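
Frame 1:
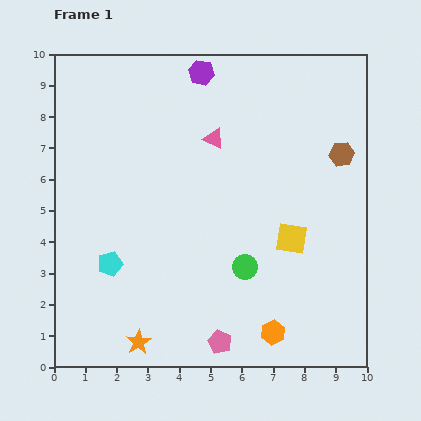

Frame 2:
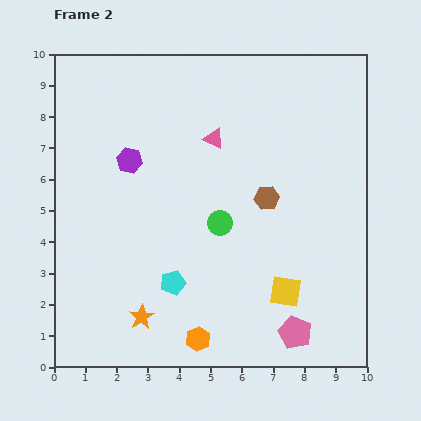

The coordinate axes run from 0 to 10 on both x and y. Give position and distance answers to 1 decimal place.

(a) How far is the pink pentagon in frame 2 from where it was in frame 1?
2.4

The pink pentagon moved from (5.3, 0.8) to (7.7, 1.1), a distance of √(2.4² + 0.3²) ≈ 2.4.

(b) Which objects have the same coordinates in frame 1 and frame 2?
the pink triangle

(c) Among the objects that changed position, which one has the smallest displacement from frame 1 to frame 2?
the orange star

(moved 0.8)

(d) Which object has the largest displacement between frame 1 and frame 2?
the purple hexagon

(moved 3.6; next 2.8)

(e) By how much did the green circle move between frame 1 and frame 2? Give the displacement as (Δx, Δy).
(-0.8, 1.4)

The green circle was at (6.1, 3.2) in frame 1 and (5.3, 4.6) in frame 2.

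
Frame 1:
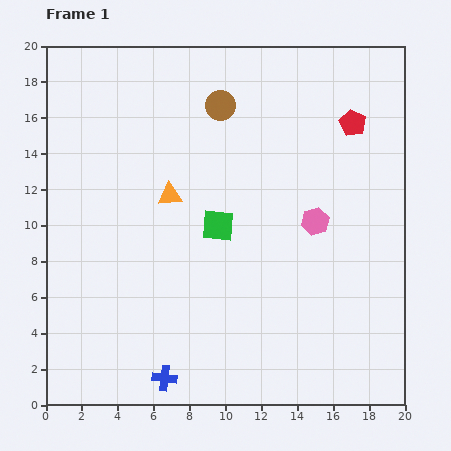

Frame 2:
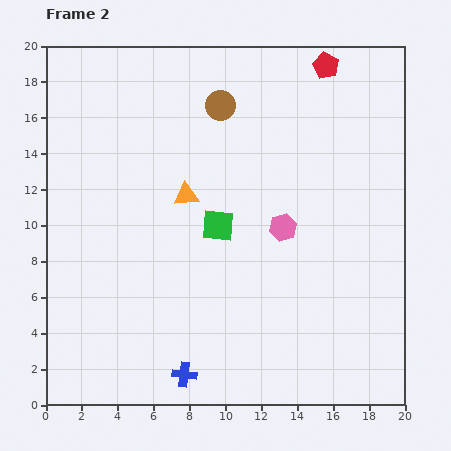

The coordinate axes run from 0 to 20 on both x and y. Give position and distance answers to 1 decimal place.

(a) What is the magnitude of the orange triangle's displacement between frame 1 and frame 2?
0.9

The orange triangle moved from (6.9, 11.7) to (7.8, 11.7), a distance of √(0.9² + 0.0²) ≈ 0.9.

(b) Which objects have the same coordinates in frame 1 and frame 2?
the brown circle, the green square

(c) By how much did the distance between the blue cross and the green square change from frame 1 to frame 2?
-0.5

Distance in frame 1: 9.0. Distance in frame 2: 8.5.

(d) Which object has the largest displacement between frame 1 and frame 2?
the red pentagon

(moved 3.5; next 1.8)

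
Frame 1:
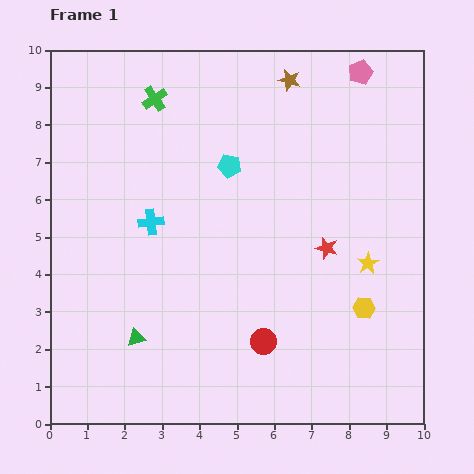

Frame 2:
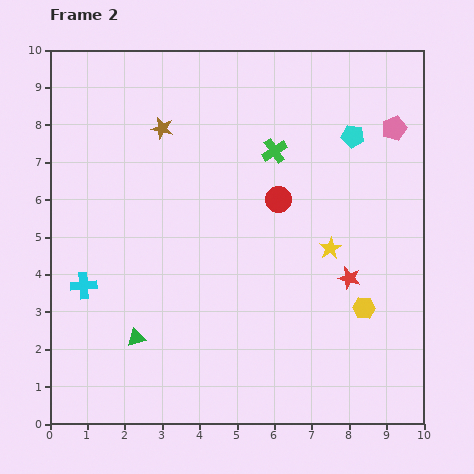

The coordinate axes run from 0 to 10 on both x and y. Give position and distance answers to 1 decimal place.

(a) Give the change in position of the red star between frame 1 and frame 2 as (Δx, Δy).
(0.6, -0.8)

The red star was at (7.4, 4.7) in frame 1 and (8.0, 3.9) in frame 2.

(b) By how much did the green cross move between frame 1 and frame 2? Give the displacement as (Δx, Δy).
(3.2, -1.4)

The green cross was at (2.8, 8.7) in frame 1 and (6.0, 7.3) in frame 2.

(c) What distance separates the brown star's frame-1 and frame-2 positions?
3.6

The brown star moved from (6.4, 9.2) to (3.0, 7.9), a distance of √(3.4² + 1.3²) ≈ 3.6.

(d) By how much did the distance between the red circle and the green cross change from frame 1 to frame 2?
-5.8

Distance in frame 1: 7.1. Distance in frame 2: 1.3.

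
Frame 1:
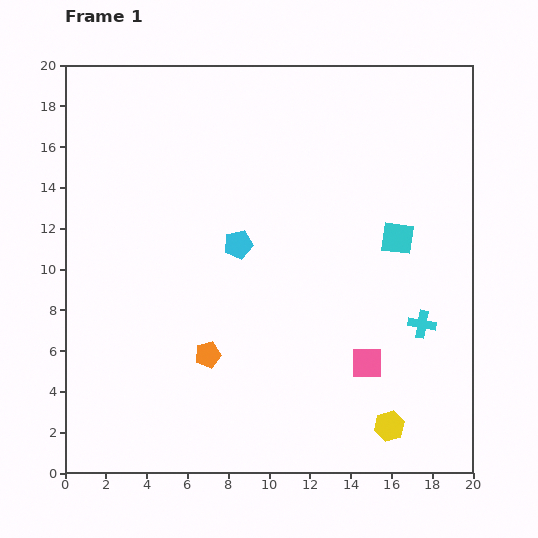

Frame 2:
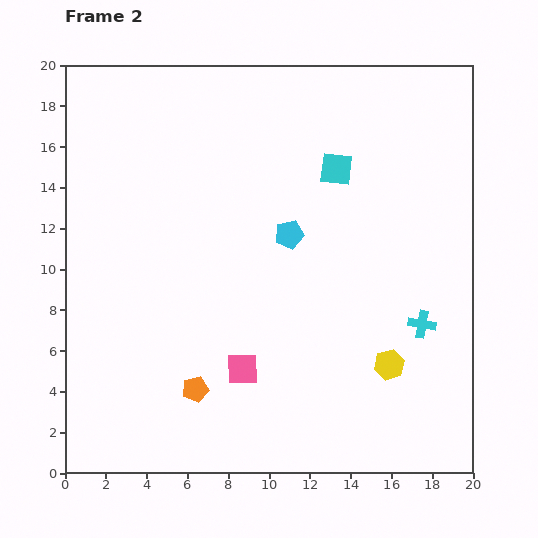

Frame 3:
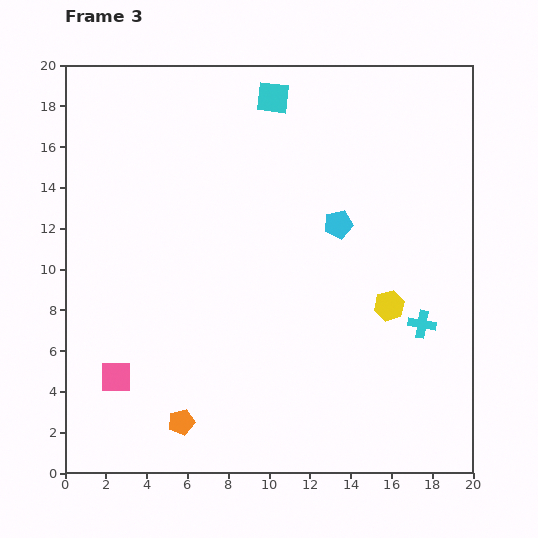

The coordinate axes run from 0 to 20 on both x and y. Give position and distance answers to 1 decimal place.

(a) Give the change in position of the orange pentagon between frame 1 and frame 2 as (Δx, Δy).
(-0.6, -1.7)

The orange pentagon was at (7.0, 5.8) in frame 1 and (6.4, 4.1) in frame 2.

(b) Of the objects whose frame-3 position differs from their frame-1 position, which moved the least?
the orange pentagon

(moved 3.5)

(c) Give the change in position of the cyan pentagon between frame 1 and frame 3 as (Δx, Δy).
(4.9, 1.0)

The cyan pentagon was at (8.5, 11.2) in frame 1 and (13.4, 12.2) in frame 3.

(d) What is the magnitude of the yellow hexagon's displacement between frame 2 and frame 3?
2.9

The yellow hexagon moved from (15.9, 5.3) to (15.9, 8.2), a distance of √(0.0² + 2.9²) ≈ 2.9.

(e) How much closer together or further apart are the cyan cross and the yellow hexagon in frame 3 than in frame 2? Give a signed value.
-0.8

Distance in frame 2: 2.6. Distance in frame 3: 1.8.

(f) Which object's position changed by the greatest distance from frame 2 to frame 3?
the pink square

(moved 6.2; next 4.7)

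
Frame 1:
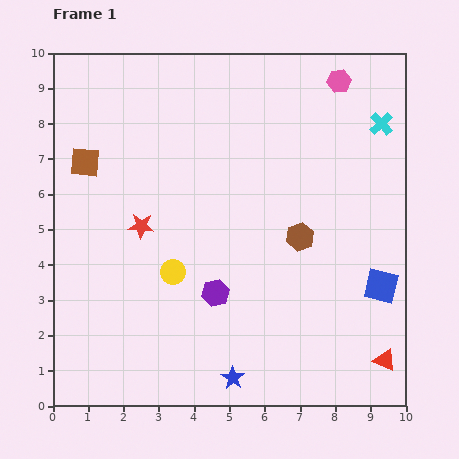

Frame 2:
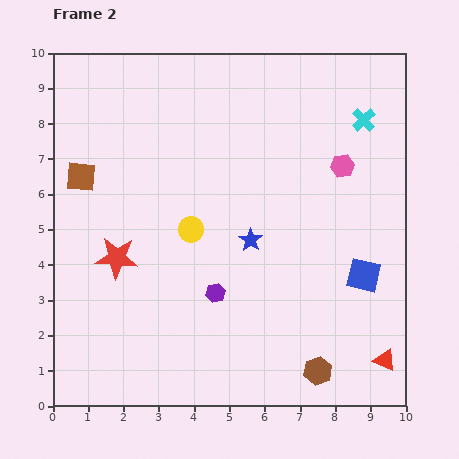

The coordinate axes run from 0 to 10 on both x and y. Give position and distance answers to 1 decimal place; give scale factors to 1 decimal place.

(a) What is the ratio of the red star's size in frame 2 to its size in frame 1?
1.7×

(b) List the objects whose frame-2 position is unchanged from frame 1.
the red triangle, the purple hexagon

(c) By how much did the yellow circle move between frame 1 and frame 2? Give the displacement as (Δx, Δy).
(0.5, 1.2)

The yellow circle was at (3.4, 3.8) in frame 1 and (3.9, 5.0) in frame 2.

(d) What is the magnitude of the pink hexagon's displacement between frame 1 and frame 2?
2.4

The pink hexagon moved from (8.1, 9.2) to (8.2, 6.8), a distance of √(0.1² + 2.4²) ≈ 2.4.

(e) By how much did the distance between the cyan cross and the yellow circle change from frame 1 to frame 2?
-1.4

Distance in frame 1: 7.2. Distance in frame 2: 5.8.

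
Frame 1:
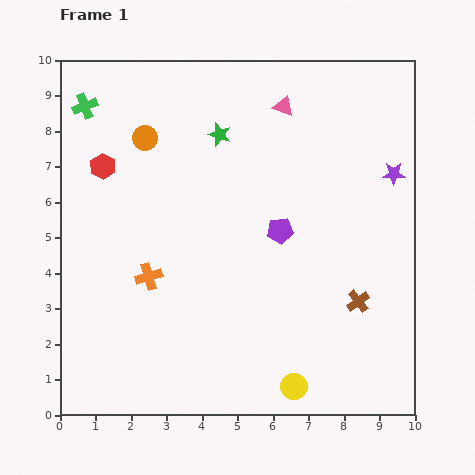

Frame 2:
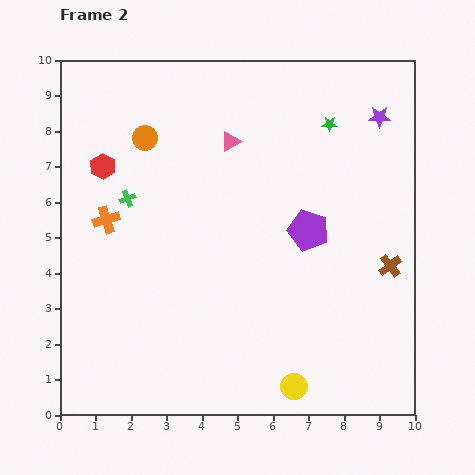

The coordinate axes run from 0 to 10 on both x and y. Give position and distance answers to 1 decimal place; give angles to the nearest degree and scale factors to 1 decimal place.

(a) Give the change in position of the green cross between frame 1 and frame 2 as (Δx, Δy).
(1.2, -2.6)

The green cross was at (0.7, 8.7) in frame 1 and (1.9, 6.1) in frame 2.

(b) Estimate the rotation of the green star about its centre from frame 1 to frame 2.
16° counter-clockwise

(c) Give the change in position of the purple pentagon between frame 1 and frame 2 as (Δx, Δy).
(0.8, 0.0)

The purple pentagon was at (6.2, 5.2) in frame 1 and (7.0, 5.2) in frame 2.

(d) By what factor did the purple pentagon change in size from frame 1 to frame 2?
1.5×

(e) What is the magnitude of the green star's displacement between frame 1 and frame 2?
3.1

The green star moved from (4.5, 7.9) to (7.6, 8.2), a distance of √(3.1² + 0.3²) ≈ 3.1.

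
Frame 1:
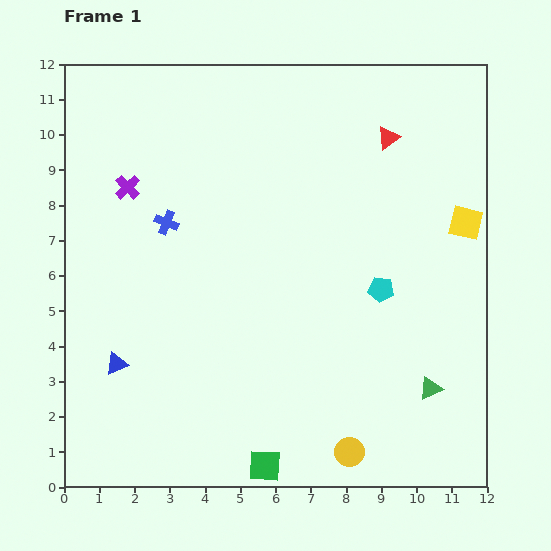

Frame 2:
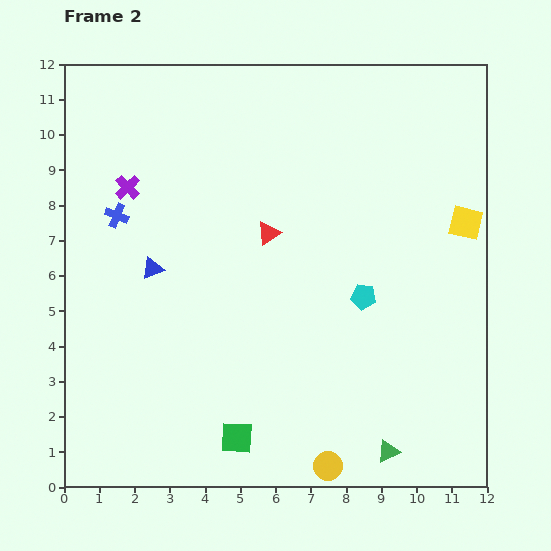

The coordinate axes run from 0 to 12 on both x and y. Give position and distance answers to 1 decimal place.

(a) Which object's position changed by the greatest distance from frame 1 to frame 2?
the red triangle

(moved 4.3; next 2.9)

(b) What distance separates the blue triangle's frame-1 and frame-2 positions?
2.9

The blue triangle moved from (1.5, 3.5) to (2.5, 6.2), a distance of √(1.0² + 2.7²) ≈ 2.9.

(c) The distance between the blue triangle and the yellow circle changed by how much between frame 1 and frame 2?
+0.4

Distance in frame 1: 7.1. Distance in frame 2: 7.5.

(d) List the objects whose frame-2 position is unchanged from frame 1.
the purple cross, the yellow square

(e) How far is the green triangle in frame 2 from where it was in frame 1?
2.2

The green triangle moved from (10.4, 2.8) to (9.2, 1.0), a distance of √(1.2² + 1.8²) ≈ 2.2.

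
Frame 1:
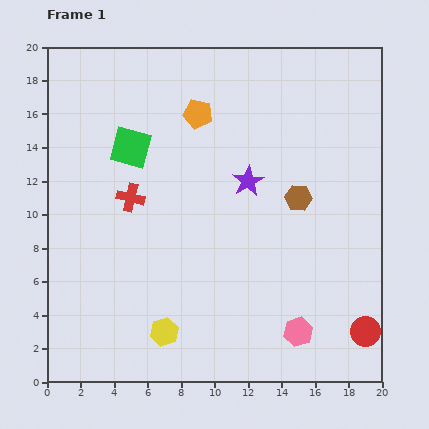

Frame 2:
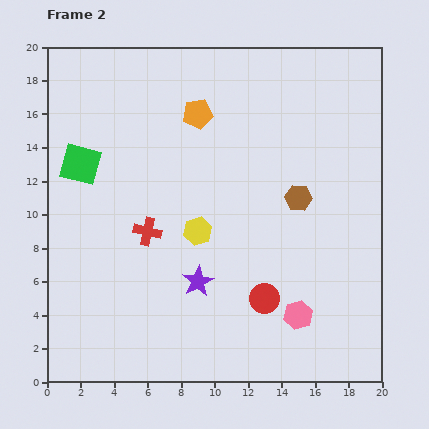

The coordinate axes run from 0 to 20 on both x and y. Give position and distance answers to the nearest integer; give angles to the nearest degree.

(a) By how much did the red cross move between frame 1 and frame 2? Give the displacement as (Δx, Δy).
(1, -2)

The red cross was at (5, 11) in frame 1 and (6, 9) in frame 2.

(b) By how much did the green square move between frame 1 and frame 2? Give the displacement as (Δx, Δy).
(-3, -1)

The green square was at (5, 14) in frame 1 and (2, 13) in frame 2.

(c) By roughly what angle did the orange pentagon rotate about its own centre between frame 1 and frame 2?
22° counter-clockwise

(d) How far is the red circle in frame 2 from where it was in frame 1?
6

The red circle moved from (19, 3) to (13, 5), a distance of √(6² + 2²) ≈ 6.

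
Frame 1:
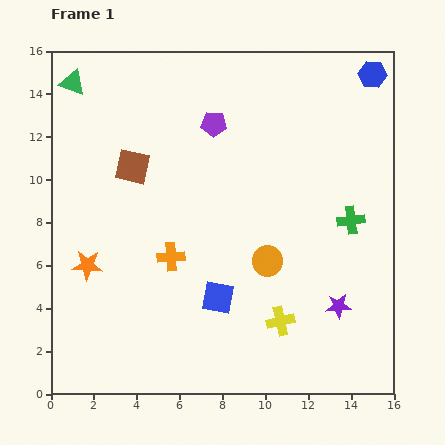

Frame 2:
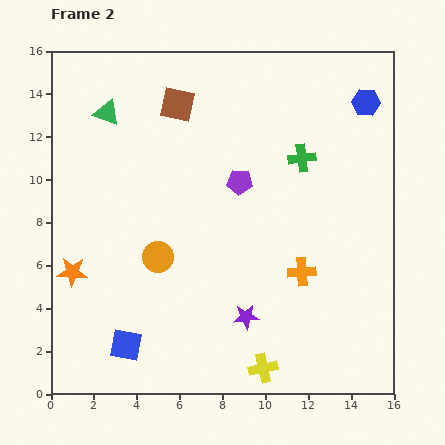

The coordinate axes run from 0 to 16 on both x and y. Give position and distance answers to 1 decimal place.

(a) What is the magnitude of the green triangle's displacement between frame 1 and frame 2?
2.1

The green triangle moved from (1.0, 14.5) to (2.6, 13.1), a distance of √(1.6² + 1.4²) ≈ 2.1.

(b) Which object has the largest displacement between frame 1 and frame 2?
the orange cross

(moved 6.1; next 5.1)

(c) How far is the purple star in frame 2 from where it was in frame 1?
4.3

The purple star moved from (13.4, 4.1) to (9.1, 3.6), a distance of √(4.3² + 0.5²) ≈ 4.3.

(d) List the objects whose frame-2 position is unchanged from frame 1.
none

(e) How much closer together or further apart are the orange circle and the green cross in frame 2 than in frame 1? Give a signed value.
+3.8

Distance in frame 1: 4.3. Distance in frame 2: 8.1.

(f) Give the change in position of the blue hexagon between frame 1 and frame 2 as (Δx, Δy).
(-0.3, -1.3)

The blue hexagon was at (15.0, 14.9) in frame 1 and (14.7, 13.6) in frame 2.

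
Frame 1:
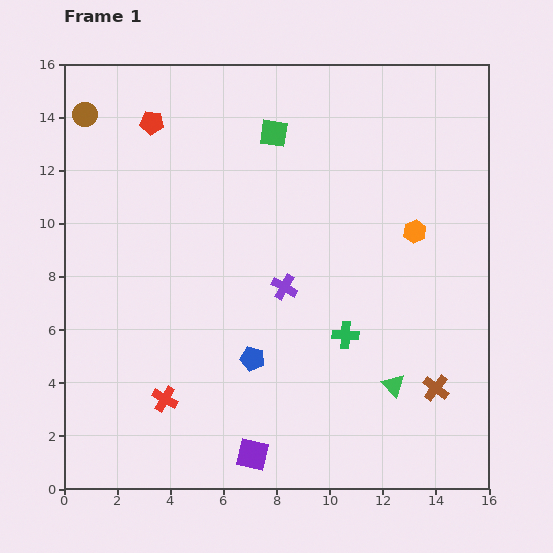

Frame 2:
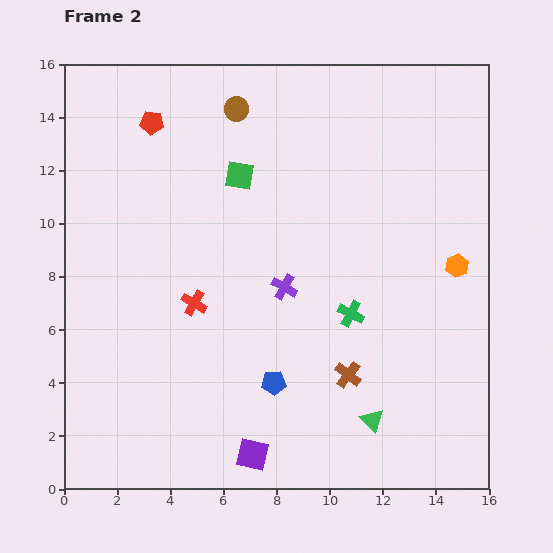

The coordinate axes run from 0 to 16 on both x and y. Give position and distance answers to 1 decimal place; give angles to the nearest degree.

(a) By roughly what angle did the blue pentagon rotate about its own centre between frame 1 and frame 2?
16° counter-clockwise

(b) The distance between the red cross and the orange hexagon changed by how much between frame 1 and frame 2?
-1.3

Distance in frame 1: 11.3. Distance in frame 2: 10.0.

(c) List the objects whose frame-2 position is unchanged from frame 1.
the purple square, the red pentagon, the purple cross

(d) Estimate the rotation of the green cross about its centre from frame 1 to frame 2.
25° clockwise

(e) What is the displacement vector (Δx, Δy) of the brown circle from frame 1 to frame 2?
(5.7, 0.2)

The brown circle was at (0.8, 14.1) in frame 1 and (6.5, 14.3) in frame 2.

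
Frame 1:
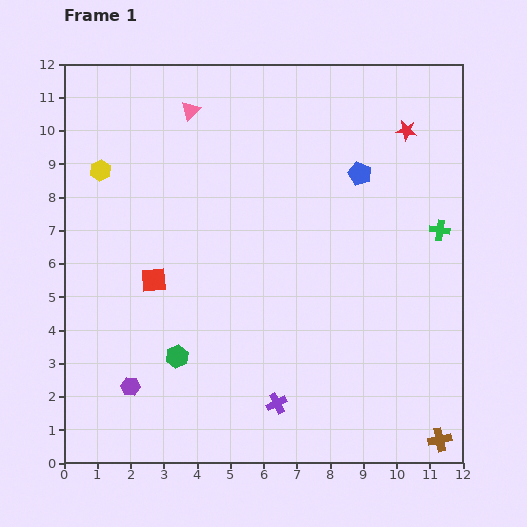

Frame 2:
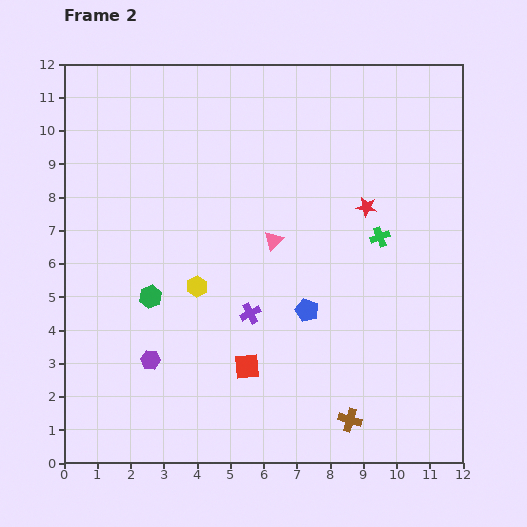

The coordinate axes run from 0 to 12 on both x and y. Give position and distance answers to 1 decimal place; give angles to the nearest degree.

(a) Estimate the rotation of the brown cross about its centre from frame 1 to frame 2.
29° clockwise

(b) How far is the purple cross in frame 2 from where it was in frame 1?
2.8

The purple cross moved from (6.4, 1.8) to (5.6, 4.5), a distance of √(0.8² + 2.7²) ≈ 2.8.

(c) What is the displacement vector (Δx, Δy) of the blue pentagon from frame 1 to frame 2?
(-1.6, -4.1)

The blue pentagon was at (8.9, 8.7) in frame 1 and (7.3, 4.6) in frame 2.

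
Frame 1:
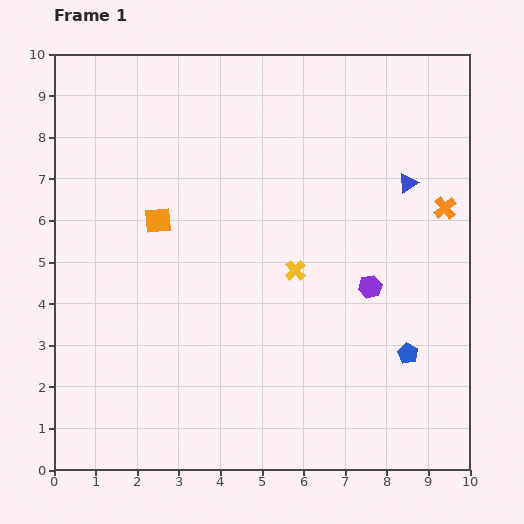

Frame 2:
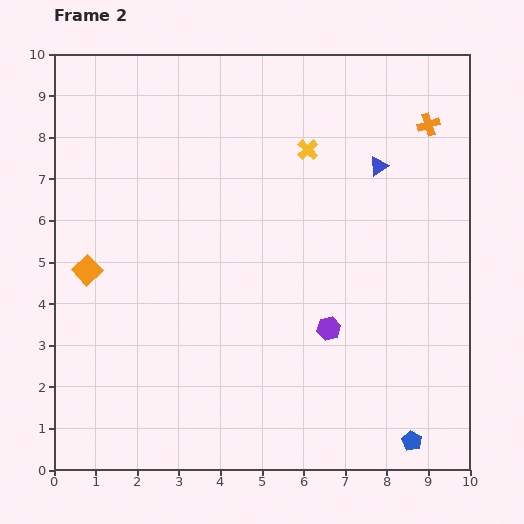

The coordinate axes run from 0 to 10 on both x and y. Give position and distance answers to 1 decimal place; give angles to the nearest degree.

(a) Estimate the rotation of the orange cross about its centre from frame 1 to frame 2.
23° clockwise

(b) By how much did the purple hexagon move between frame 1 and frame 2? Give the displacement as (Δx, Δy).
(-1.0, -1.0)

The purple hexagon was at (7.6, 4.4) in frame 1 and (6.6, 3.4) in frame 2.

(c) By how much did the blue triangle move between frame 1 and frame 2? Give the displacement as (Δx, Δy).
(-0.7, 0.4)

The blue triangle was at (8.5, 6.9) in frame 1 and (7.8, 7.3) in frame 2.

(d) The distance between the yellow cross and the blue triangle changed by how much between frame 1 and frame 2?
-1.7

Distance in frame 1: 3.4. Distance in frame 2: 1.7.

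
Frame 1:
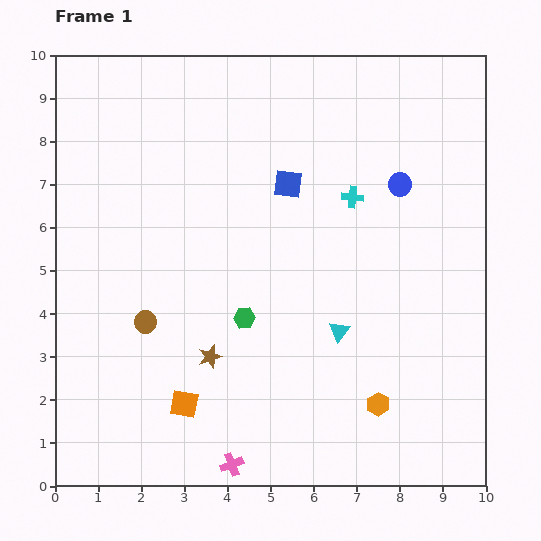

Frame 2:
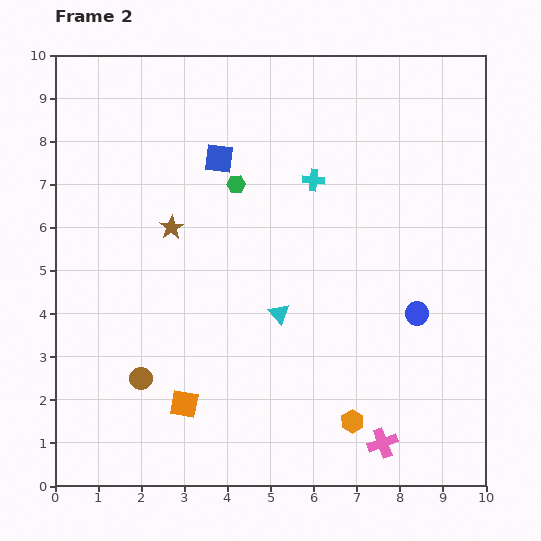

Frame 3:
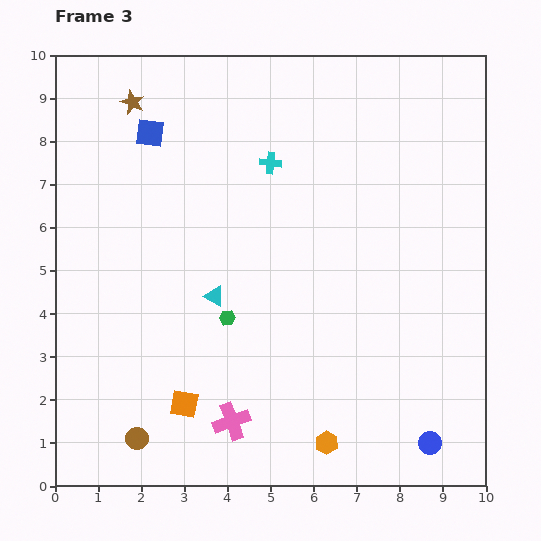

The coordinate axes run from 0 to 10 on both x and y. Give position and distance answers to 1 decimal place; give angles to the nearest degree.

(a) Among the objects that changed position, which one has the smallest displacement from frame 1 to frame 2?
the orange hexagon

(moved 0.7)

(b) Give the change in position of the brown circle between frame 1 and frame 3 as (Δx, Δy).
(-0.2, -2.7)

The brown circle was at (2.1, 3.8) in frame 1 and (1.9, 1.1) in frame 3.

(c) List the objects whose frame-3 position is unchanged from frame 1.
the orange square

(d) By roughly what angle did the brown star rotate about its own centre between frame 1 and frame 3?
31° counter-clockwise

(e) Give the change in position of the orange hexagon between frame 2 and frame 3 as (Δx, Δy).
(-0.6, -0.5)

The orange hexagon was at (6.9, 1.5) in frame 2 and (6.3, 1.0) in frame 3.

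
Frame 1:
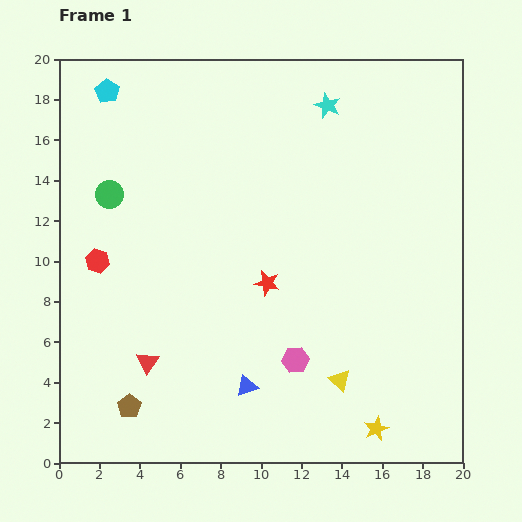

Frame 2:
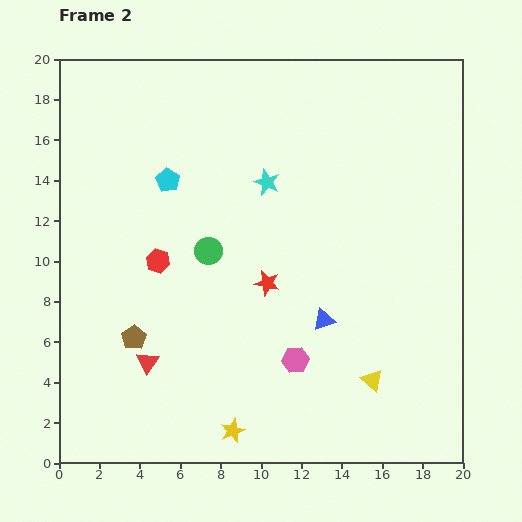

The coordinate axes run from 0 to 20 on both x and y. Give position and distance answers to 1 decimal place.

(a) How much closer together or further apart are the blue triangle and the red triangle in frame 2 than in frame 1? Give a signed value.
+3.9

Distance in frame 1: 5.0. Distance in frame 2: 8.9.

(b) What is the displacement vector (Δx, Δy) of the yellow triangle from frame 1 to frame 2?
(1.6, 0.0)

The yellow triangle was at (13.9, 4.1) in frame 1 and (15.5, 4.1) in frame 2.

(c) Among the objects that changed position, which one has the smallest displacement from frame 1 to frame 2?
the yellow triangle

(moved 1.6)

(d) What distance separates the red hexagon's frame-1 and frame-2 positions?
3.0

The red hexagon moved from (1.9, 10.0) to (4.9, 10.0), a distance of √(3.0² + 0.0²) ≈ 3.0.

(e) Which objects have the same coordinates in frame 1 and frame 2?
the pink hexagon, the red star, the red triangle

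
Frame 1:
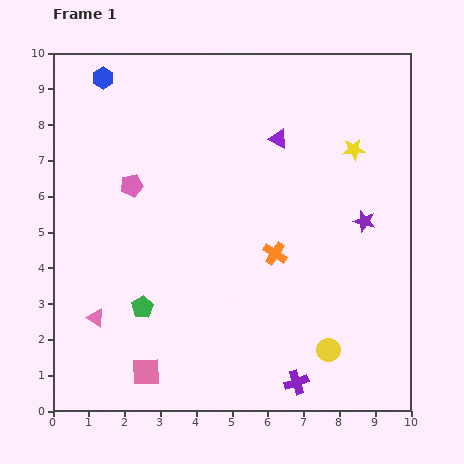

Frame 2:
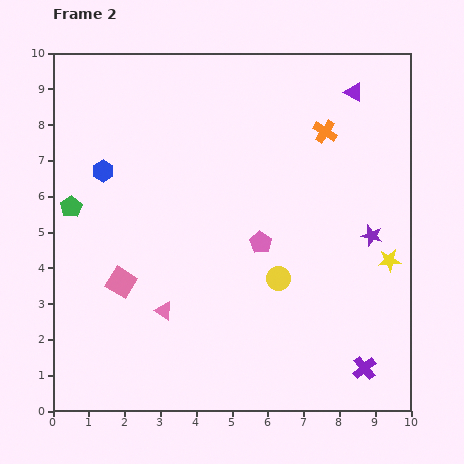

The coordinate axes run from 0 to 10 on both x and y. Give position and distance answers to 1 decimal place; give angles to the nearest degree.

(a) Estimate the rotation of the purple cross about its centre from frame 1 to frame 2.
21° counter-clockwise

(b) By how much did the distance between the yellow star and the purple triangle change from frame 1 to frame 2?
+2.7

Distance in frame 1: 2.1. Distance in frame 2: 4.8.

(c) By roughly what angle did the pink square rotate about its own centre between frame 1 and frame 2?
33° clockwise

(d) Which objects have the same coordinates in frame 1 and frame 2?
none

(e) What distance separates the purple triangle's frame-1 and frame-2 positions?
2.5

The purple triangle moved from (6.3, 7.6) to (8.4, 8.9), a distance of √(2.1² + 1.3²) ≈ 2.5.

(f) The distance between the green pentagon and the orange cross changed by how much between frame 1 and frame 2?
+3.4

Distance in frame 1: 4.0. Distance in frame 2: 7.4.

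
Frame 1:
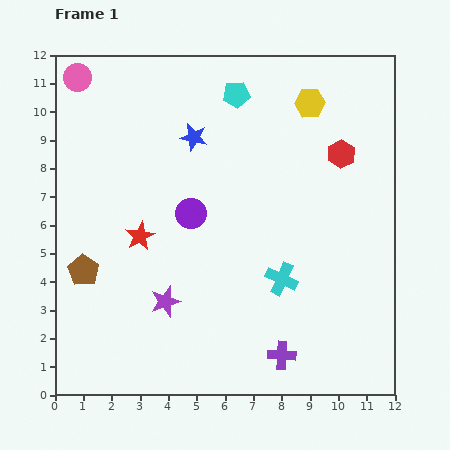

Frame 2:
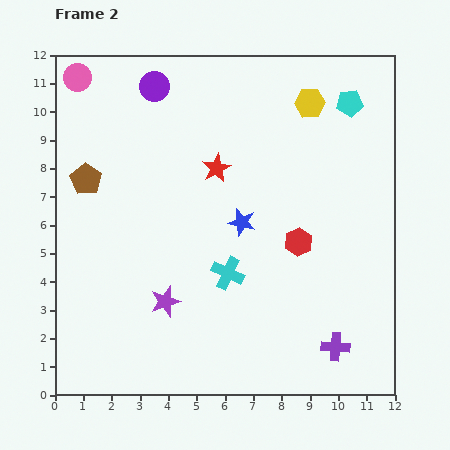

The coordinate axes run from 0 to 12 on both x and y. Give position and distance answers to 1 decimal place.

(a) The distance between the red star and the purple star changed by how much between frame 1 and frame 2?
+2.5

Distance in frame 1: 2.5. Distance in frame 2: 5.0.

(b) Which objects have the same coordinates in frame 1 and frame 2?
the purple star, the yellow hexagon, the pink circle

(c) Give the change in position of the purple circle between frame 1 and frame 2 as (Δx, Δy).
(-1.3, 4.5)

The purple circle was at (4.8, 6.4) in frame 1 and (3.5, 10.9) in frame 2.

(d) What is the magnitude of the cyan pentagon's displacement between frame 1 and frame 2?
4.0

The cyan pentagon moved from (6.4, 10.6) to (10.4, 10.3), a distance of √(4.0² + 0.3²) ≈ 4.0.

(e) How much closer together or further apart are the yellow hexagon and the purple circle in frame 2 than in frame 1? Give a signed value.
-0.2

Distance in frame 1: 5.7. Distance in frame 2: 5.5.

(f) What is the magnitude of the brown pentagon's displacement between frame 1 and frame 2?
3.2

The brown pentagon moved from (1.0, 4.4) to (1.1, 7.6), a distance of √(0.1² + 3.2²) ≈ 3.2.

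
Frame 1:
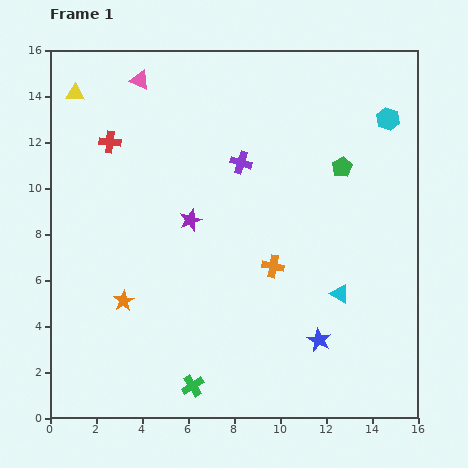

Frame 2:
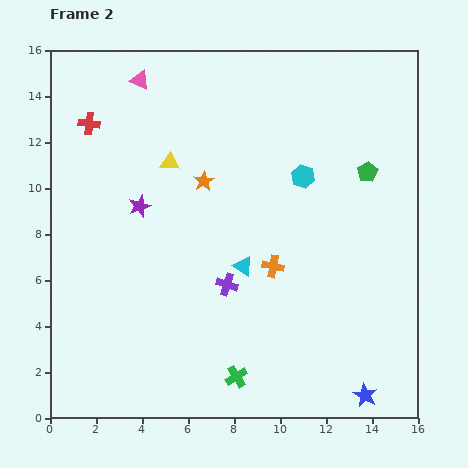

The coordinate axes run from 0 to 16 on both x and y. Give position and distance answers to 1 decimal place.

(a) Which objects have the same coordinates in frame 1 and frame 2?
the orange cross, the pink triangle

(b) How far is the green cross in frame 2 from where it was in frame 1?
1.9

The green cross moved from (6.2, 1.4) to (8.1, 1.8), a distance of √(1.9² + 0.4²) ≈ 1.9.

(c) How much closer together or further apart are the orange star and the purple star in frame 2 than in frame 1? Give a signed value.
-1.5

Distance in frame 1: 4.5. Distance in frame 2: 3.0.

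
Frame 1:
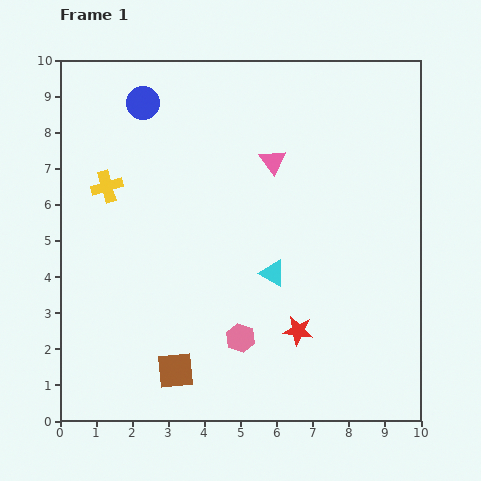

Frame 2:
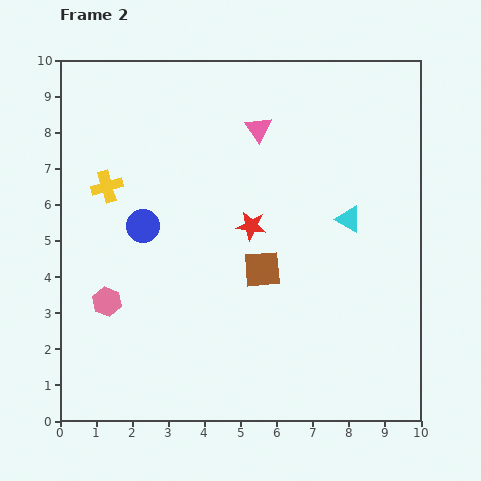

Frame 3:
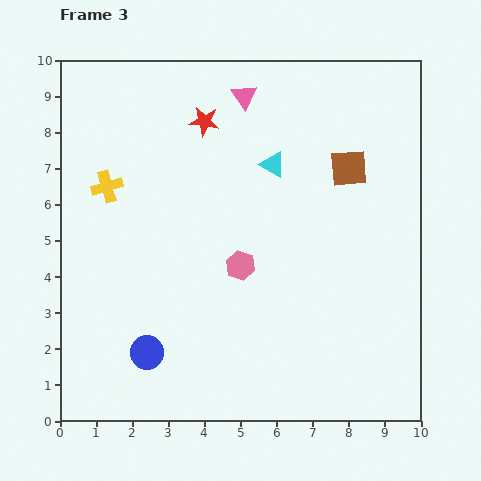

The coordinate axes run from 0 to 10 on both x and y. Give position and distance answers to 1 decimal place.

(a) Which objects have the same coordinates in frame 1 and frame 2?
the yellow cross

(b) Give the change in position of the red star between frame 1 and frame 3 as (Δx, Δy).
(-2.6, 5.8)

The red star was at (6.6, 2.5) in frame 1 and (4.0, 8.3) in frame 3.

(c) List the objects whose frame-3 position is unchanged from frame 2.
the yellow cross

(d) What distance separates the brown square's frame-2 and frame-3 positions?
3.7

The brown square moved from (5.6, 4.2) to (8.0, 7.0), a distance of √(2.4² + 2.8²) ≈ 3.7.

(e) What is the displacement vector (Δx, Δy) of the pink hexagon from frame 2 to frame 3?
(3.7, 1.0)

The pink hexagon was at (1.3, 3.3) in frame 2 and (5.0, 4.3) in frame 3.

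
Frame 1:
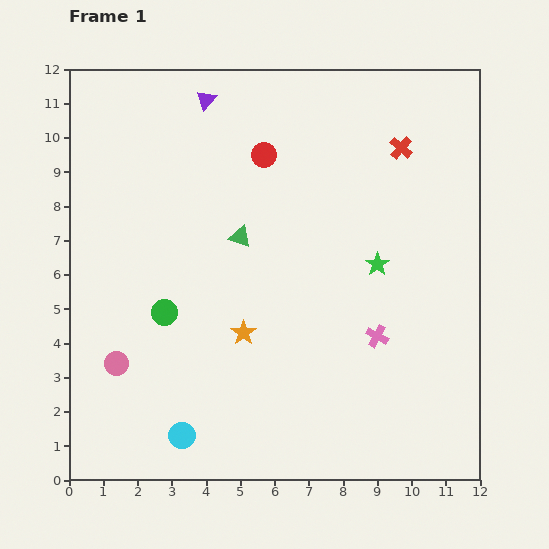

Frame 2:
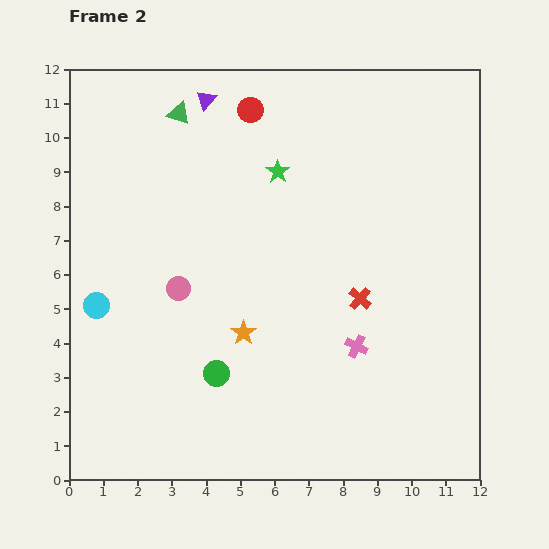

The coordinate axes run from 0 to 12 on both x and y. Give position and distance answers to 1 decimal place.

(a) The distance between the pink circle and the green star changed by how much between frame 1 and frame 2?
-3.6

Distance in frame 1: 8.1. Distance in frame 2: 4.5.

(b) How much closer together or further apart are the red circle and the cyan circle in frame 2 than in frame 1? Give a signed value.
-1.2

Distance in frame 1: 8.5. Distance in frame 2: 7.3.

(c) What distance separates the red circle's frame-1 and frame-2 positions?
1.4

The red circle moved from (5.7, 9.5) to (5.3, 10.8), a distance of √(0.4² + 1.3²) ≈ 1.4.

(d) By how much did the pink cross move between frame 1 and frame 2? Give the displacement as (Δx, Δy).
(-0.6, -0.3)

The pink cross was at (9.0, 4.2) in frame 1 and (8.4, 3.9) in frame 2.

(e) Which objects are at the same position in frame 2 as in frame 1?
the orange star, the purple triangle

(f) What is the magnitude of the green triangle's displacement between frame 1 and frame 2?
4.0

The green triangle moved from (5.0, 7.1) to (3.2, 10.7), a distance of √(1.8² + 3.6²) ≈ 4.0.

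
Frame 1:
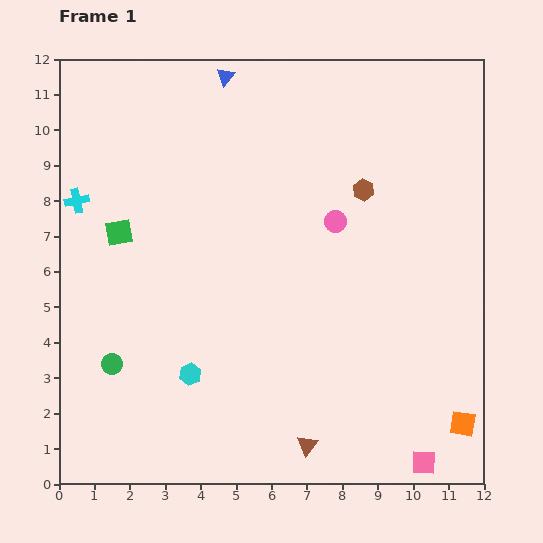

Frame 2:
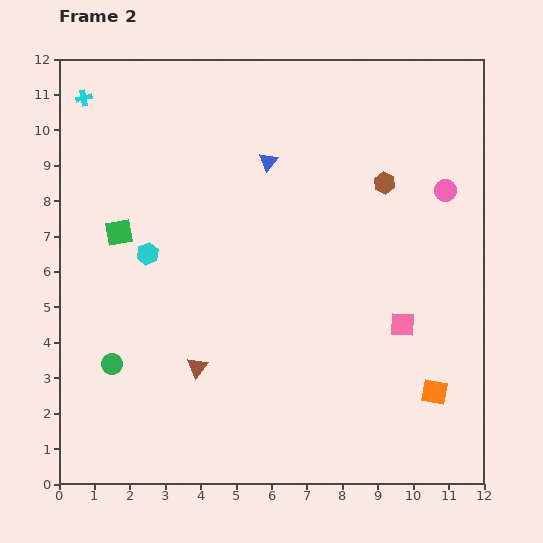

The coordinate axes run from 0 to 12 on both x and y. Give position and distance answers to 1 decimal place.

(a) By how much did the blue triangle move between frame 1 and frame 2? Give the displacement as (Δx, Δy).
(1.2, -2.4)

The blue triangle was at (4.7, 11.5) in frame 1 and (5.9, 9.1) in frame 2.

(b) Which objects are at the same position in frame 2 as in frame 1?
the green square, the green circle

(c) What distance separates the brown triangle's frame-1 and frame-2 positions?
3.8

The brown triangle moved from (7.0, 1.1) to (3.9, 3.3), a distance of √(3.1² + 2.2²) ≈ 3.8.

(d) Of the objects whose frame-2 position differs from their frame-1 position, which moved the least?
the brown hexagon

(moved 0.6)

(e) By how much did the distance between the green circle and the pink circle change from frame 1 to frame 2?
+3.1

Distance in frame 1: 7.5. Distance in frame 2: 10.6.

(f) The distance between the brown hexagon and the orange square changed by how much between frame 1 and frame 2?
-1.1

Distance in frame 1: 7.2. Distance in frame 2: 6.1.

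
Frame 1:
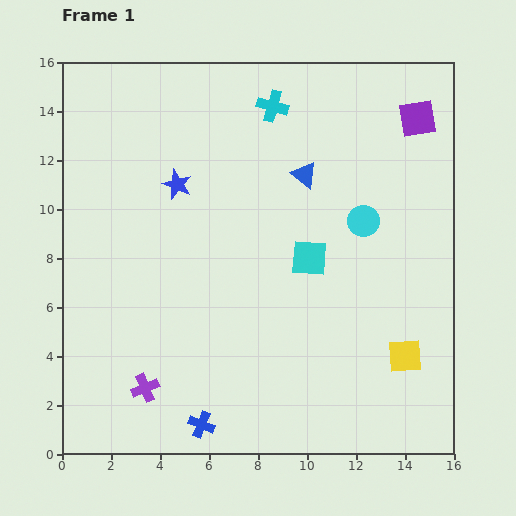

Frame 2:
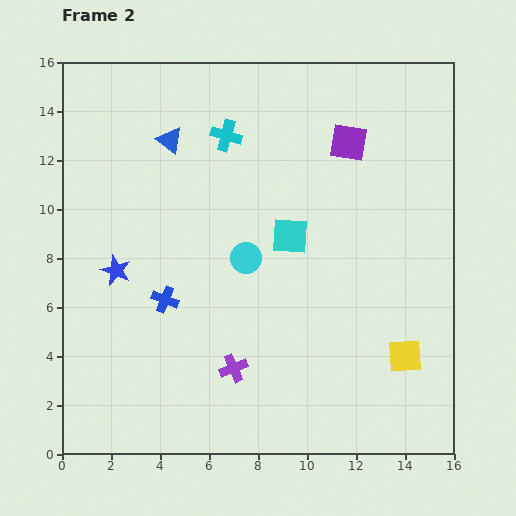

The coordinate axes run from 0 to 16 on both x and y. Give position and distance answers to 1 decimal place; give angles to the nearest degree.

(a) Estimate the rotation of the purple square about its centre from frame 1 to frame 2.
19° clockwise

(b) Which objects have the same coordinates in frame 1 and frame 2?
the yellow square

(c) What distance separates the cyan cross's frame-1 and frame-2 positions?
2.2

The cyan cross moved from (8.6, 14.2) to (6.7, 13.0), a distance of √(1.9² + 1.2²) ≈ 2.2.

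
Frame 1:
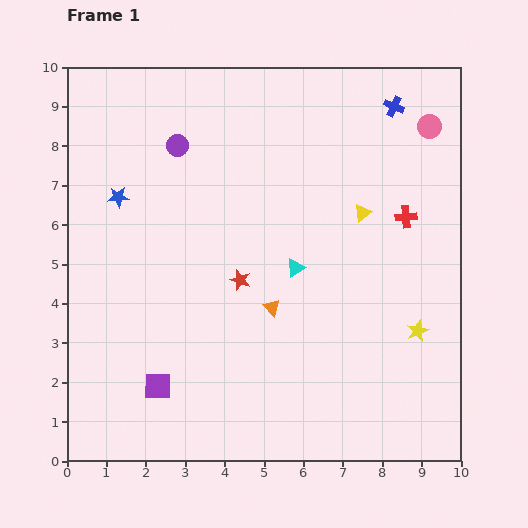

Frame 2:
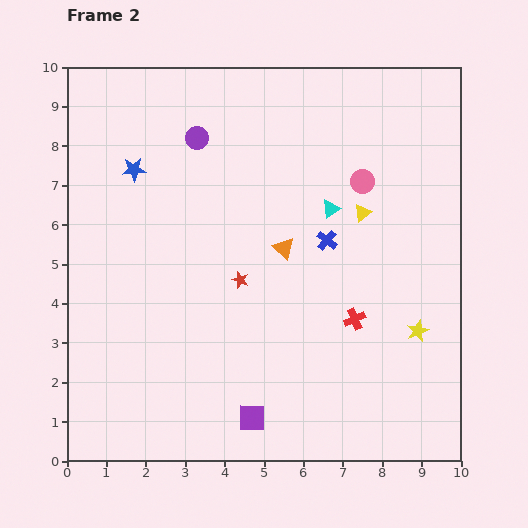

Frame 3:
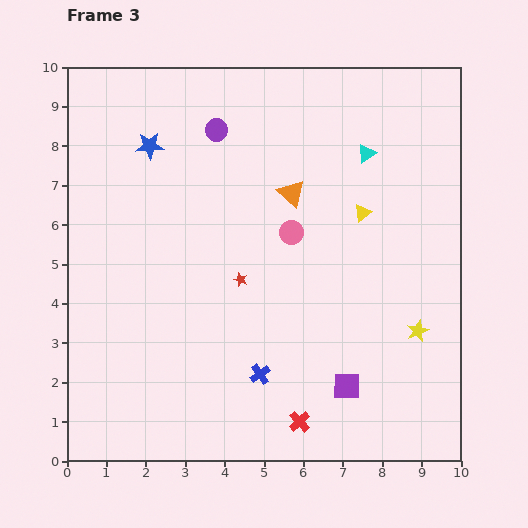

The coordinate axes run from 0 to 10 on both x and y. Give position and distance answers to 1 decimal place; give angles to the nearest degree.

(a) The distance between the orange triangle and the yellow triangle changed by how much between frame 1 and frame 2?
-1.1

Distance in frame 1: 3.3. Distance in frame 2: 2.2.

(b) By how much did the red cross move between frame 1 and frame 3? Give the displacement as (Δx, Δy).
(-2.7, -5.2)

The red cross was at (8.6, 6.2) in frame 1 and (5.9, 1.0) in frame 3.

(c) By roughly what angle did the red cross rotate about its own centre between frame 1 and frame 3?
38° counter-clockwise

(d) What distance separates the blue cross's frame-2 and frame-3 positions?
3.8

The blue cross moved from (6.6, 5.6) to (4.9, 2.2), a distance of √(1.7² + 3.4²) ≈ 3.8.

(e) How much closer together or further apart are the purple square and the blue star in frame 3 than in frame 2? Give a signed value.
+0.9

Distance in frame 2: 7.0. Distance in frame 3: 7.9.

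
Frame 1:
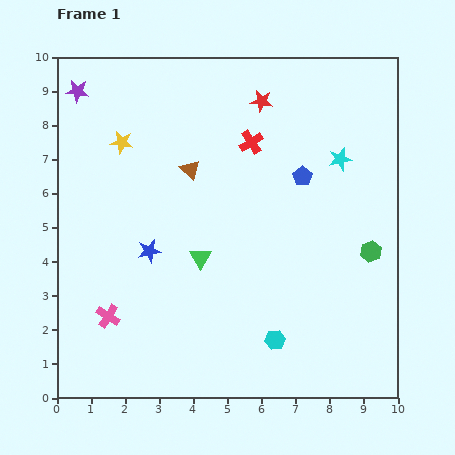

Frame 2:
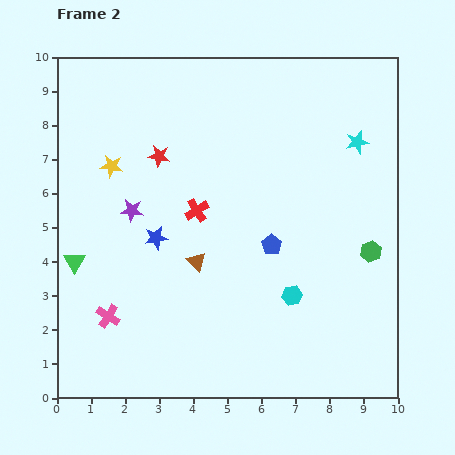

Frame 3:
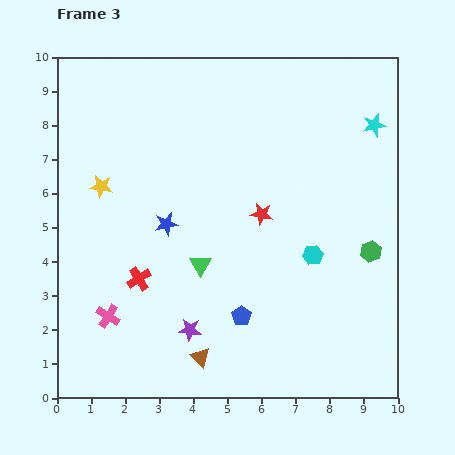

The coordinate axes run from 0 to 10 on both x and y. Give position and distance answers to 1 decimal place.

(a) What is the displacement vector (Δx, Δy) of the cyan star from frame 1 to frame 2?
(0.5, 0.5)

The cyan star was at (8.3, 7.0) in frame 1 and (8.8, 7.5) in frame 2.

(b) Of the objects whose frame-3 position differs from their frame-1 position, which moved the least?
the green triangle

(moved 0.2)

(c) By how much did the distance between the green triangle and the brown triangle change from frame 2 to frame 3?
-0.9

Distance in frame 2: 3.6. Distance in frame 3: 2.7.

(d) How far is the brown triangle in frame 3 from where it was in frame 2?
2.8

The brown triangle moved from (4.1, 4.0) to (4.2, 1.2), a distance of √(0.1² + 2.8²) ≈ 2.8.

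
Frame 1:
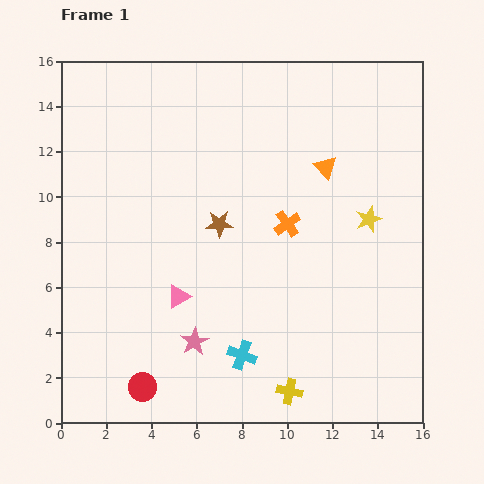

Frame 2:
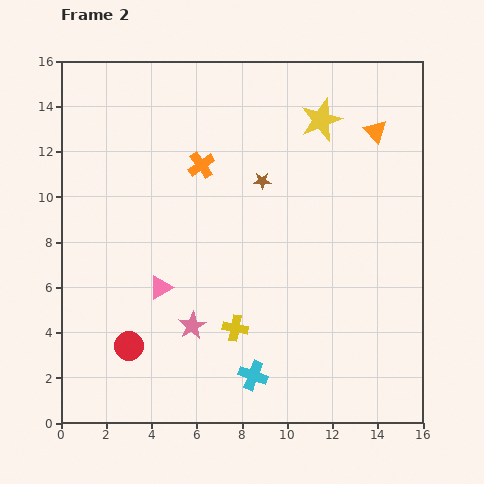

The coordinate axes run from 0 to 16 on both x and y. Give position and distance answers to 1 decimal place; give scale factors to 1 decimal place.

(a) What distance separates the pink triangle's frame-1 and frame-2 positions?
0.9

The pink triangle moved from (5.2, 5.6) to (4.4, 6.0), a distance of √(0.8² + 0.4²) ≈ 0.9.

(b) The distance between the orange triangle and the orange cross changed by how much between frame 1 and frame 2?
+4.8

Distance in frame 1: 3.0. Distance in frame 2: 7.8.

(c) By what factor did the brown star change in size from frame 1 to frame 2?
0.6×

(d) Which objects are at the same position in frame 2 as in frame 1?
none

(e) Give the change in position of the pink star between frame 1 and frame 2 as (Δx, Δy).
(-0.1, 0.7)

The pink star was at (5.9, 3.6) in frame 1 and (5.8, 4.3) in frame 2.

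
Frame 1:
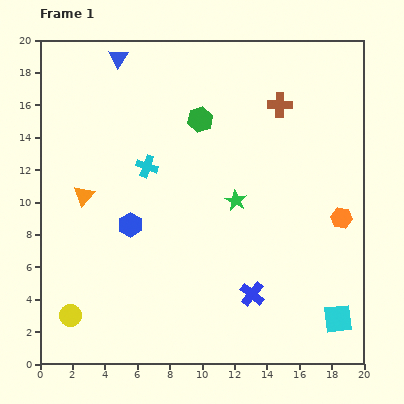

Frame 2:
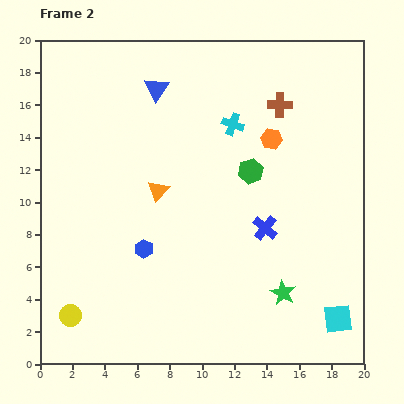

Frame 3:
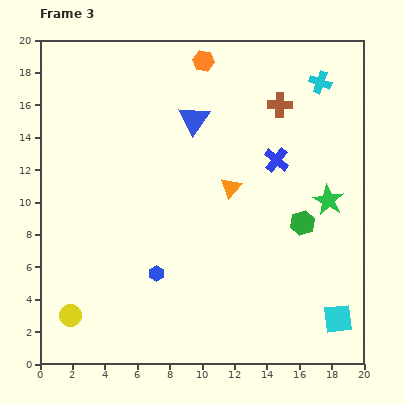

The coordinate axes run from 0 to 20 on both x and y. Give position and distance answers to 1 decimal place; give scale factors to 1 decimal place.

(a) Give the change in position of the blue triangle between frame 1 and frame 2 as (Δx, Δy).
(2.4, -1.9)

The blue triangle was at (4.8, 18.9) in frame 1 and (7.2, 17.0) in frame 2.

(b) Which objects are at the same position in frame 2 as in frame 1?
the brown cross, the cyan square, the yellow circle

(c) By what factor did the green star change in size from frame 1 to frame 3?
1.4×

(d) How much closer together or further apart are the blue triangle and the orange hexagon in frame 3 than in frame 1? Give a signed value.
-13.4

Distance in frame 1: 17.0. Distance in frame 3: 3.6.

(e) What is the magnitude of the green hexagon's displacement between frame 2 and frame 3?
4.5

The green hexagon moved from (13.0, 11.9) to (16.2, 8.7), a distance of √(3.2² + 3.2²) ≈ 4.5.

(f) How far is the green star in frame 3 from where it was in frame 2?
6.4

The green star moved from (15.0, 4.4) to (17.8, 10.1), a distance of √(2.8² + 5.7²) ≈ 6.4.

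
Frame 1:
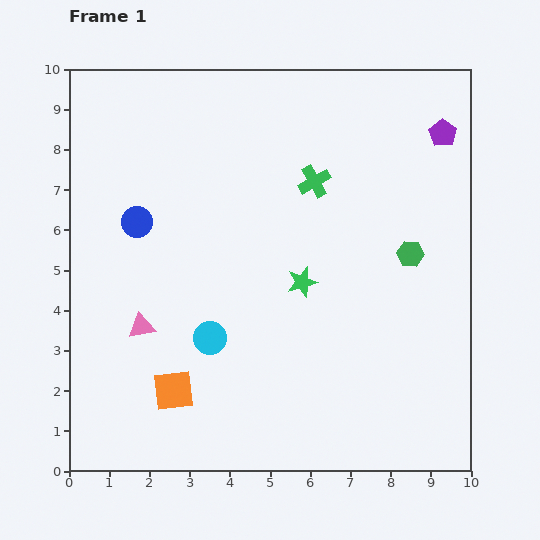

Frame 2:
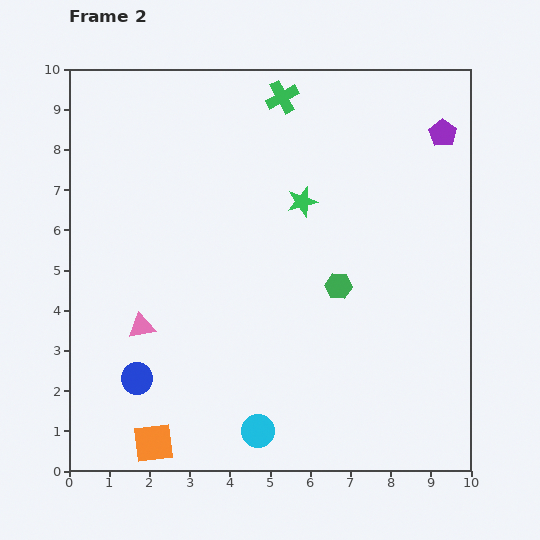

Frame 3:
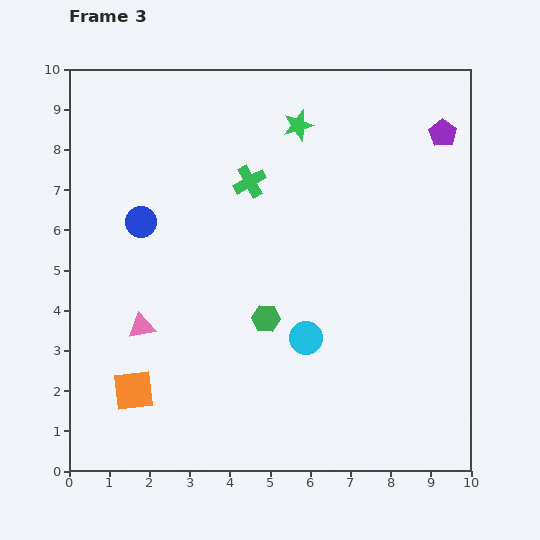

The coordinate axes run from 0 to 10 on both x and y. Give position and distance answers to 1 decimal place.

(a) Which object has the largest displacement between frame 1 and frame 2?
the blue circle

(moved 3.9; next 2.6)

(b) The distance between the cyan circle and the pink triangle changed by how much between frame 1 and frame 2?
+2.2

Distance in frame 1: 1.7. Distance in frame 2: 3.9.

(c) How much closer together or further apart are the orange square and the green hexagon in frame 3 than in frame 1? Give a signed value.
-3.0

Distance in frame 1: 6.8. Distance in frame 3: 3.8.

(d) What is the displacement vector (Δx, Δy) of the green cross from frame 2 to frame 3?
(-0.8, -2.1)

The green cross was at (5.3, 9.3) in frame 2 and (4.5, 7.2) in frame 3.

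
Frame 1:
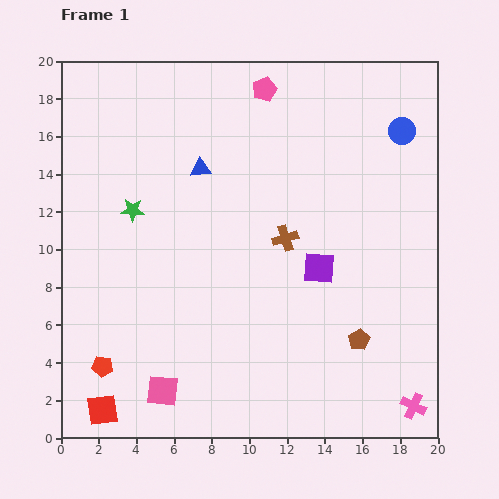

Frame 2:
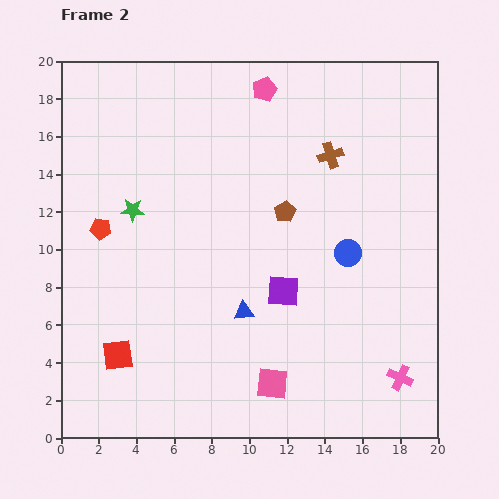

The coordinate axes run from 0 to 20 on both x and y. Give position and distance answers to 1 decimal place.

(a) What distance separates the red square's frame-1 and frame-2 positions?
3.0

The red square moved from (2.2, 1.5) to (3.0, 4.4), a distance of √(0.8² + 2.9²) ≈ 3.0.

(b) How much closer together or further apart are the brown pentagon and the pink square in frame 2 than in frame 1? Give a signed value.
-1.6

Distance in frame 1: 10.7. Distance in frame 2: 9.1.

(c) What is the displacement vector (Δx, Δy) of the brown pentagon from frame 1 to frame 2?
(-3.9, 6.8)

The brown pentagon was at (15.8, 5.2) in frame 1 and (11.9, 12.0) in frame 2.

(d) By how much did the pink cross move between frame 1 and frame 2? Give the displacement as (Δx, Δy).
(-0.7, 1.5)

The pink cross was at (18.7, 1.7) in frame 1 and (18.0, 3.2) in frame 2.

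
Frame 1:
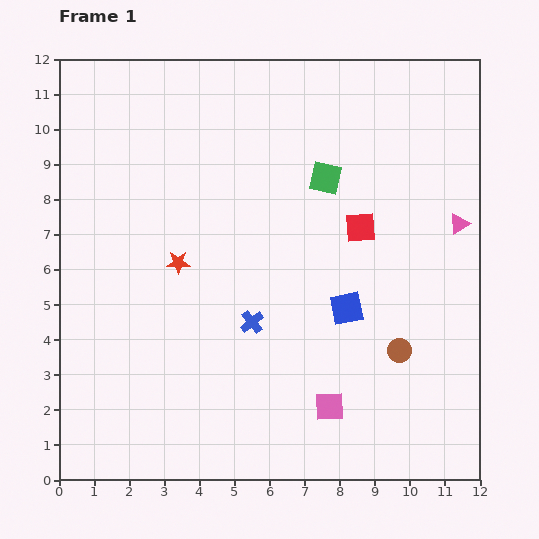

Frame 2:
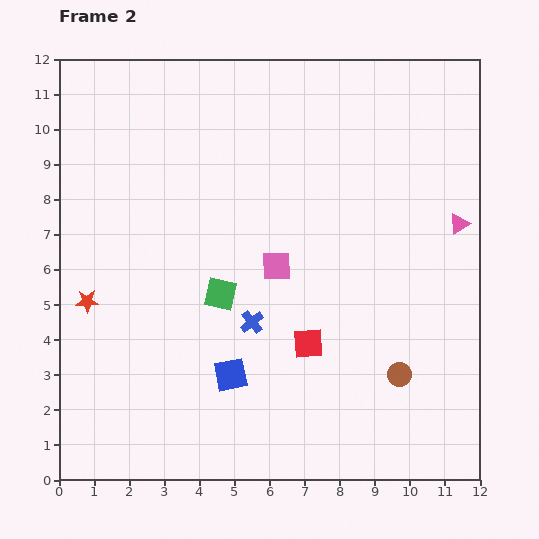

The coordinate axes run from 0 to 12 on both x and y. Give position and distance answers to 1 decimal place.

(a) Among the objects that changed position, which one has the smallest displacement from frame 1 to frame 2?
the brown circle

(moved 0.7)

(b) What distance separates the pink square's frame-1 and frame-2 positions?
4.3

The pink square moved from (7.7, 2.1) to (6.2, 6.1), a distance of √(1.5² + 4.0²) ≈ 4.3.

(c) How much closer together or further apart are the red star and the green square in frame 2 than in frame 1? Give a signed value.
-1.0

Distance in frame 1: 4.8. Distance in frame 2: 3.8.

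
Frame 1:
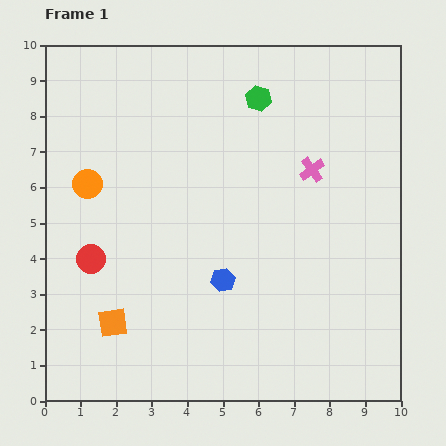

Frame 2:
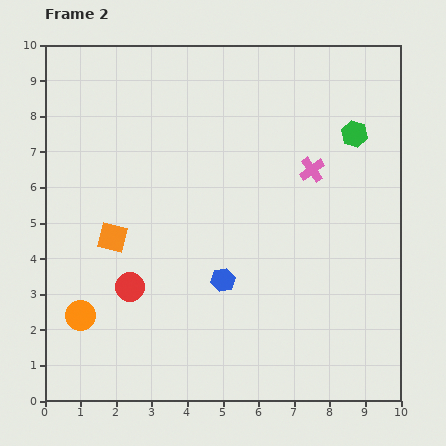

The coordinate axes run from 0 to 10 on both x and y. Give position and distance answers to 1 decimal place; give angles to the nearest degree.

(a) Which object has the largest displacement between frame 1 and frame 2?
the orange circle

(moved 3.7; next 2.9)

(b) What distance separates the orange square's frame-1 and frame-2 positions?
2.4

The orange square moved from (1.9, 2.2) to (1.9, 4.6), a distance of √(0.0² + 2.4²) ≈ 2.4.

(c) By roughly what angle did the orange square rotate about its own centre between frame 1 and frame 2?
23° clockwise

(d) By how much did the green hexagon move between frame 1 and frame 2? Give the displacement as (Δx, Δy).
(2.7, -1.0)

The green hexagon was at (6.0, 8.5) in frame 1 and (8.7, 7.5) in frame 2.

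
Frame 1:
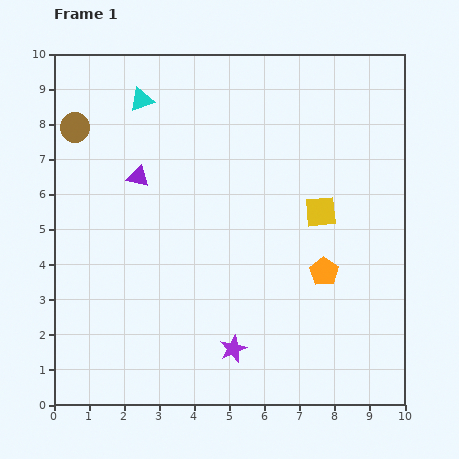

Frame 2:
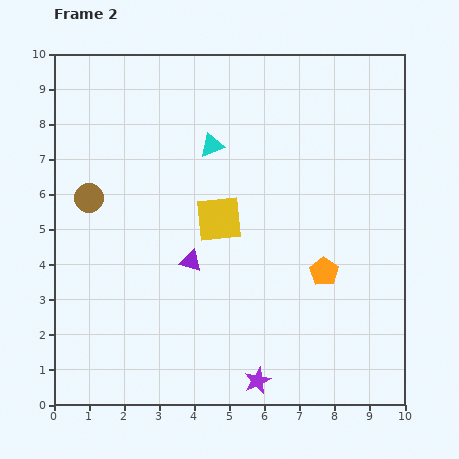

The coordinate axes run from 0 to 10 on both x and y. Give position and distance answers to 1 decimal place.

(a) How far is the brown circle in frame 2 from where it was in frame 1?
2.0

The brown circle moved from (0.6, 7.9) to (1.0, 5.9), a distance of √(0.4² + 2.0²) ≈ 2.0.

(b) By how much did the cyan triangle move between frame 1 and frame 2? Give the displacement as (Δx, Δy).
(2.0, -1.3)

The cyan triangle was at (2.5, 8.7) in frame 1 and (4.5, 7.4) in frame 2.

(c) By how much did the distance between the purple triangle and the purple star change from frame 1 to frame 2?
-1.7

Distance in frame 1: 5.6. Distance in frame 2: 3.9.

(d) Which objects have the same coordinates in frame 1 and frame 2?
the orange pentagon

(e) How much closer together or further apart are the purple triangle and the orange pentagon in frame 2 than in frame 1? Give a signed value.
-2.1

Distance in frame 1: 5.9. Distance in frame 2: 3.8.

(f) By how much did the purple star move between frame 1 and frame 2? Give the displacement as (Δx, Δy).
(0.7, -0.9)

The purple star was at (5.1, 1.6) in frame 1 and (5.8, 0.7) in frame 2.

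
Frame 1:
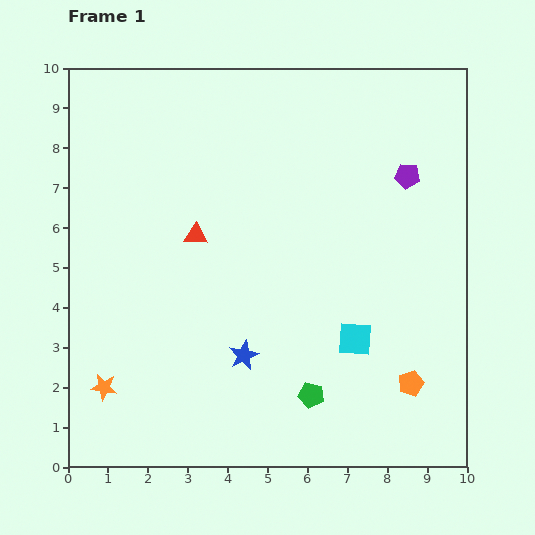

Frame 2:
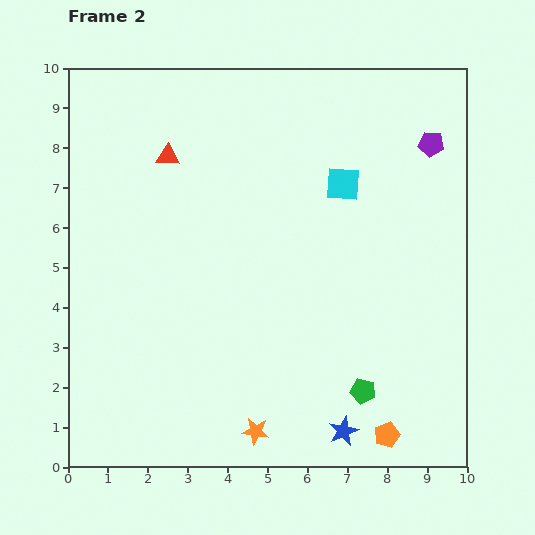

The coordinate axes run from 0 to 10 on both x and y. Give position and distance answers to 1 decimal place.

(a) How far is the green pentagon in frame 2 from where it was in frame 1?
1.3

The green pentagon moved from (6.1, 1.8) to (7.4, 1.9), a distance of √(1.3² + 0.1²) ≈ 1.3.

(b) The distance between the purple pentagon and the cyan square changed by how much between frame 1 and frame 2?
-1.9

Distance in frame 1: 4.3. Distance in frame 2: 2.4.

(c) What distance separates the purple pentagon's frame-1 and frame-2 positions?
1.0

The purple pentagon moved from (8.5, 7.3) to (9.1, 8.1), a distance of √(0.6² + 0.8²) ≈ 1.0.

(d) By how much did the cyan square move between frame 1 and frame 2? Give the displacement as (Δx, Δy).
(-0.3, 3.9)

The cyan square was at (7.2, 3.2) in frame 1 and (6.9, 7.1) in frame 2.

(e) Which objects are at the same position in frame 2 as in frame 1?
none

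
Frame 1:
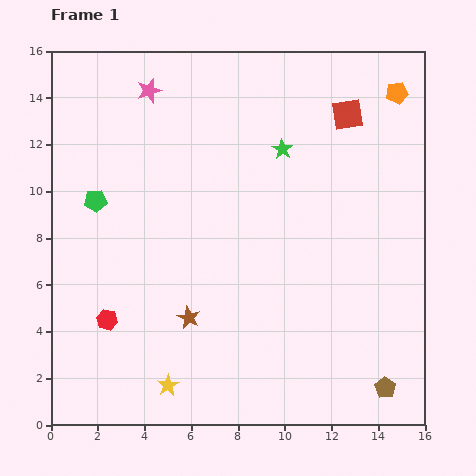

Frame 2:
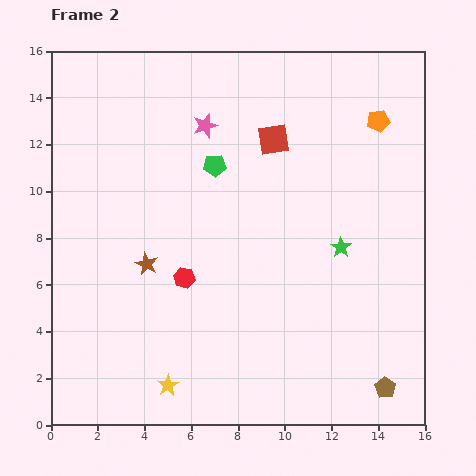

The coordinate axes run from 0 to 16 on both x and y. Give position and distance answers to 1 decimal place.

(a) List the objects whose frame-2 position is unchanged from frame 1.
the brown pentagon, the yellow star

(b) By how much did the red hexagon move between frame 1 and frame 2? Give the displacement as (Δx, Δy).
(3.3, 1.8)

The red hexagon was at (2.4, 4.5) in frame 1 and (5.7, 6.3) in frame 2.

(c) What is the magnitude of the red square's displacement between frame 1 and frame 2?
3.4

The red square moved from (12.7, 13.3) to (9.5, 12.2), a distance of √(3.2² + 1.1²) ≈ 3.4.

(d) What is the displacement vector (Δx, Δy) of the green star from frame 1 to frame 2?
(2.5, -4.2)

The green star was at (9.9, 11.8) in frame 1 and (12.4, 7.6) in frame 2.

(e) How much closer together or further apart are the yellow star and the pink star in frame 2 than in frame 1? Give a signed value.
-1.4

Distance in frame 1: 12.6. Distance in frame 2: 11.2.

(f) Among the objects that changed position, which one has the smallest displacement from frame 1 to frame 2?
the orange pentagon

(moved 1.4)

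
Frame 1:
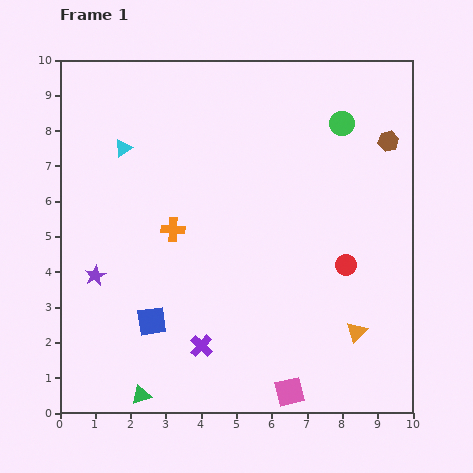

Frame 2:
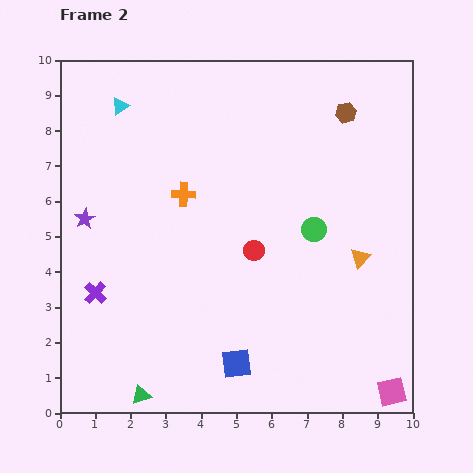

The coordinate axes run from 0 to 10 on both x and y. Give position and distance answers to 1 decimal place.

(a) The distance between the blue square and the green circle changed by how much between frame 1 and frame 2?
-3.4

Distance in frame 1: 7.8. Distance in frame 2: 4.4.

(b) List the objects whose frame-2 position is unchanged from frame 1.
the green triangle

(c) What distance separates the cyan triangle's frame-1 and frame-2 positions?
1.2

The cyan triangle moved from (1.8, 7.5) to (1.7, 8.7), a distance of √(0.1² + 1.2²) ≈ 1.2.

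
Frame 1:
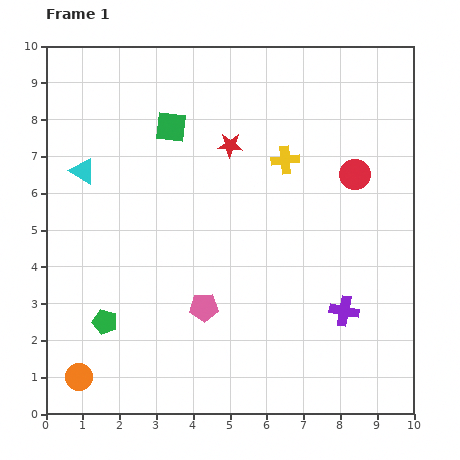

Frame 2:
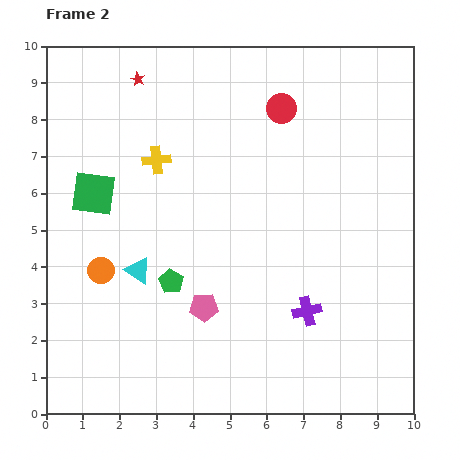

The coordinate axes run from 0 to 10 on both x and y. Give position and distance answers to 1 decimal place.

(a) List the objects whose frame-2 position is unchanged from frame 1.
the pink pentagon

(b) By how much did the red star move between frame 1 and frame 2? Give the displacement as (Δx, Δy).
(-2.5, 1.8)

The red star was at (5.0, 7.3) in frame 1 and (2.5, 9.1) in frame 2.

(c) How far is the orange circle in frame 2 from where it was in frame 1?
3.0

The orange circle moved from (0.9, 1.0) to (1.5, 3.9), a distance of √(0.6² + 2.9²) ≈ 3.0.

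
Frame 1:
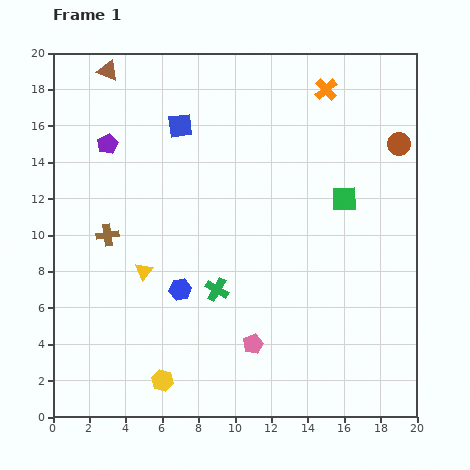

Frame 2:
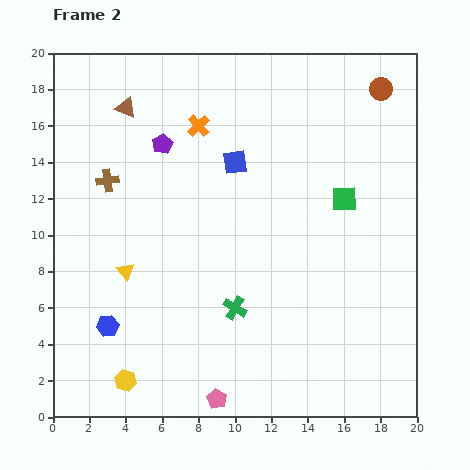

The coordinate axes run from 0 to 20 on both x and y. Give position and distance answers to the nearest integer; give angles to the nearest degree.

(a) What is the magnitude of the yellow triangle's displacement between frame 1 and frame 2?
1

The yellow triangle moved from (5, 8) to (4, 8), a distance of √(1² + 0²) ≈ 1.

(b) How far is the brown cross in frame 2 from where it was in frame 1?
3

The brown cross moved from (3, 10) to (3, 13), a distance of √(0² + 3²) ≈ 3.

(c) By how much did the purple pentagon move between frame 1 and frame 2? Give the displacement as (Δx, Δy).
(3, 0)

The purple pentagon was at (3, 15) in frame 1 and (6, 15) in frame 2.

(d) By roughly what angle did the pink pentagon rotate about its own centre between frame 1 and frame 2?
19° counter-clockwise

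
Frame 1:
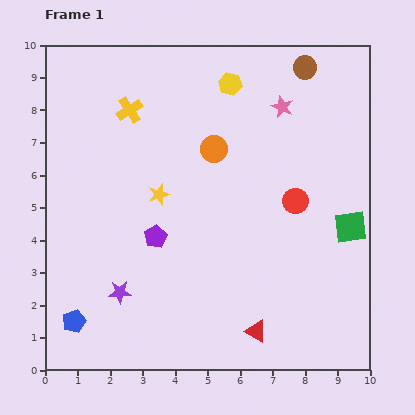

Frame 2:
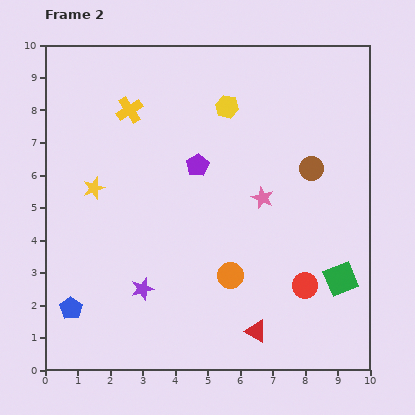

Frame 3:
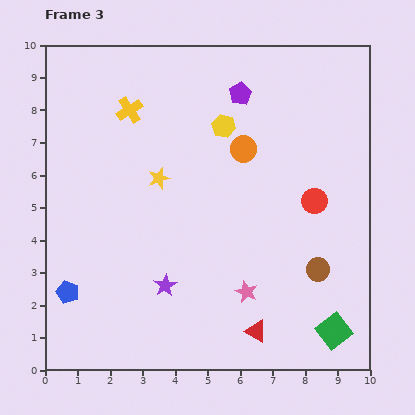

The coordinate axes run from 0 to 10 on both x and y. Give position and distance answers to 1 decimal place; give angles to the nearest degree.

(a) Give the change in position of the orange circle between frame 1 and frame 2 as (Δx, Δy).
(0.5, -3.9)

The orange circle was at (5.2, 6.8) in frame 1 and (5.7, 2.9) in frame 2.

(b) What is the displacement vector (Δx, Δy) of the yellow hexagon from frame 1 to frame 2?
(-0.1, -0.7)

The yellow hexagon was at (5.7, 8.8) in frame 1 and (5.6, 8.1) in frame 2.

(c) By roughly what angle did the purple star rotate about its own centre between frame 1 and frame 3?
31° counter-clockwise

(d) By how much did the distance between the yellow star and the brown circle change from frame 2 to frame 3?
-1.1

Distance in frame 2: 6.7. Distance in frame 3: 5.6.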